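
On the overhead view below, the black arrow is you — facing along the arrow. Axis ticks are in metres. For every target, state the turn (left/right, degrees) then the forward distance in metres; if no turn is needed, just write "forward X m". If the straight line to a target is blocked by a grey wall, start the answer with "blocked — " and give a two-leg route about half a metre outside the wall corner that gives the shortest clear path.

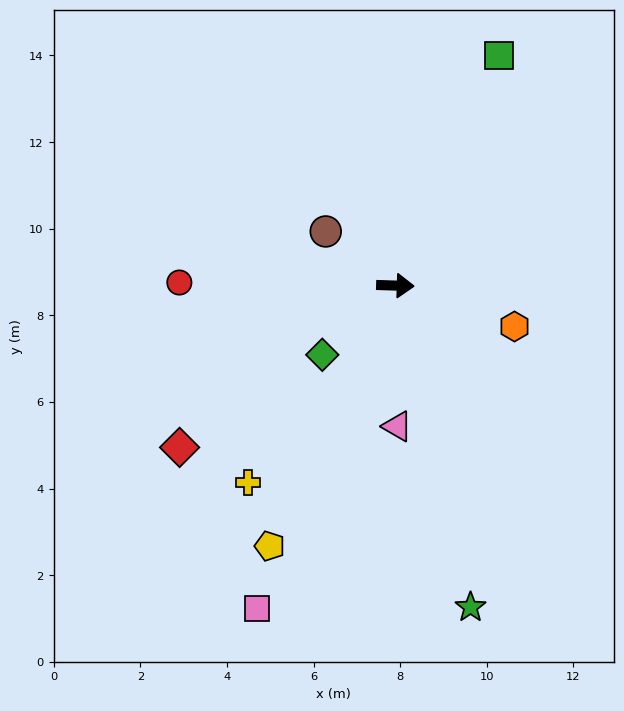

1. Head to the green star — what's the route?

turn right 75°, forward 7.6 m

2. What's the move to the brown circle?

turn left 144°, forward 2.0 m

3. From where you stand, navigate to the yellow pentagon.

turn right 114°, forward 6.7 m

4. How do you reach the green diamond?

turn right 135°, forward 2.3 m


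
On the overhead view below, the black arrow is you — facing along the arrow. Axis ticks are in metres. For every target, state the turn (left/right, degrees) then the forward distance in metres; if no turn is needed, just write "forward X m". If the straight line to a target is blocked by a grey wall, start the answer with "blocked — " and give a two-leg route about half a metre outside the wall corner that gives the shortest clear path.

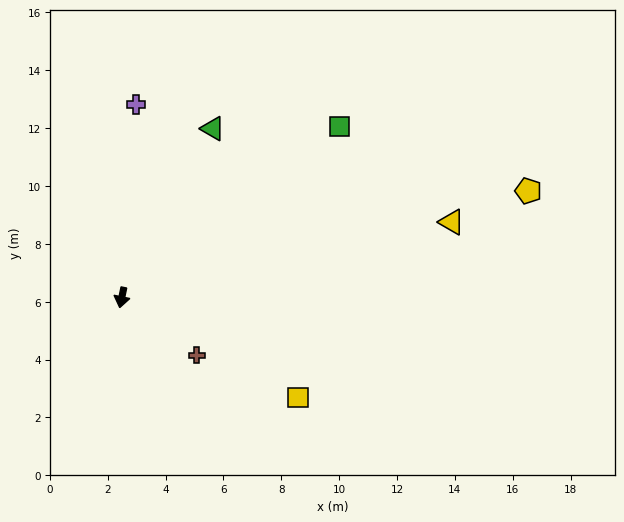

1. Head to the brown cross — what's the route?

turn left 64°, forward 3.3 m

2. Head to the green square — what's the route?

turn left 140°, forward 9.6 m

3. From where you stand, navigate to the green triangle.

turn left 163°, forward 6.6 m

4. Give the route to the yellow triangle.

turn left 115°, forward 11.7 m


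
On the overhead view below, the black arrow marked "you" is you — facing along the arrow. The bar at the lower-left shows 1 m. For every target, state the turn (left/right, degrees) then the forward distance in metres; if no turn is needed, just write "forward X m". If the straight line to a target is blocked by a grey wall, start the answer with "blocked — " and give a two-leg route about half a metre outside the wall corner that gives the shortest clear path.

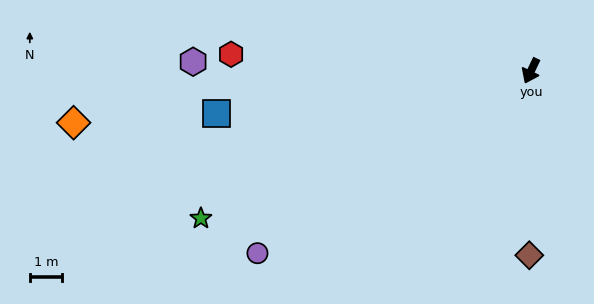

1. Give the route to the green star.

turn right 41°, forward 11.1 m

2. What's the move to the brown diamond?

turn left 25°, forward 5.7 m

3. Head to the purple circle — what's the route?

turn right 31°, forward 10.1 m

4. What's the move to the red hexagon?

turn right 68°, forward 9.2 m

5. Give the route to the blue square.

turn right 57°, forward 9.7 m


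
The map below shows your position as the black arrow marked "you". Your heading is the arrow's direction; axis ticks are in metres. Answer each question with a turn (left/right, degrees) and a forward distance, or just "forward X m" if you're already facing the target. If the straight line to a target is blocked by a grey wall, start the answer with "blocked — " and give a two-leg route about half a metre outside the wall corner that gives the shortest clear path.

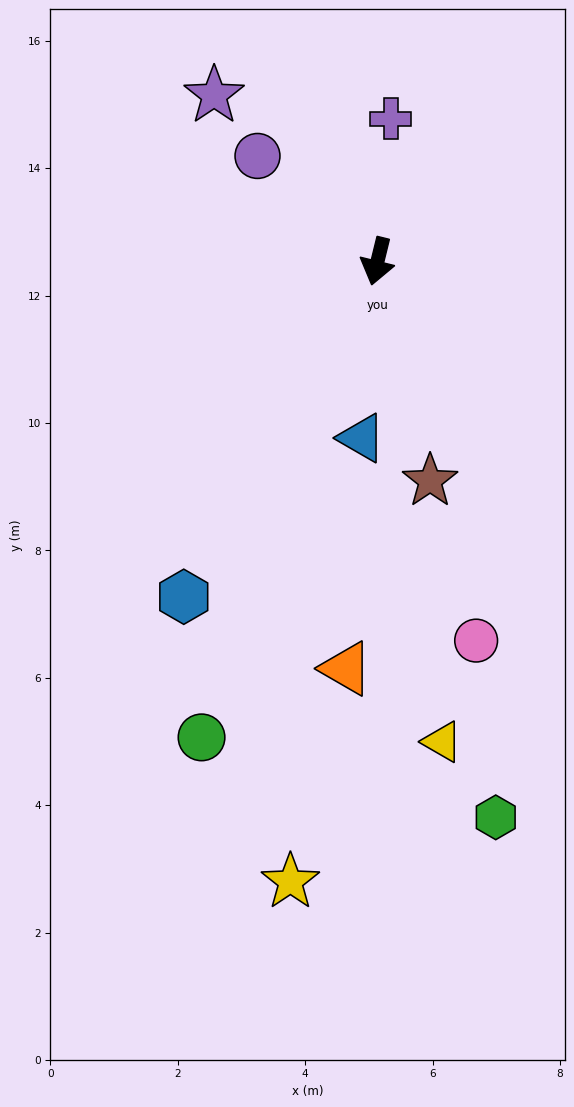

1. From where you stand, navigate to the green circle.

turn right 6°, forward 8.0 m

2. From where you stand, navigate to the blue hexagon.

turn right 16°, forward 6.1 m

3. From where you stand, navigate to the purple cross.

turn right 172°, forward 2.2 m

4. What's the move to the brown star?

turn left 27°, forward 3.5 m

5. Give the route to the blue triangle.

turn left 9°, forward 2.8 m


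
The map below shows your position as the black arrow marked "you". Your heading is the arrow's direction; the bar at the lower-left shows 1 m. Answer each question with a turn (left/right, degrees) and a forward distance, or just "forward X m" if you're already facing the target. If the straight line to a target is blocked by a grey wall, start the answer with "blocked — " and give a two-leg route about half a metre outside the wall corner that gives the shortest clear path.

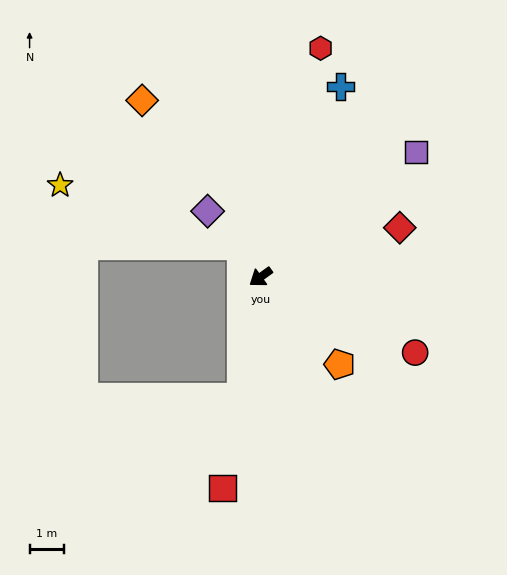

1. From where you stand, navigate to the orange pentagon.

turn left 96°, forward 3.4 m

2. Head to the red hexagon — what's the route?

turn right 140°, forward 6.8 m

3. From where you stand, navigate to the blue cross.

turn right 149°, forward 6.0 m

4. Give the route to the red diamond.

turn left 164°, forward 4.3 m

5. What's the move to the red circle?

turn left 118°, forward 5.0 m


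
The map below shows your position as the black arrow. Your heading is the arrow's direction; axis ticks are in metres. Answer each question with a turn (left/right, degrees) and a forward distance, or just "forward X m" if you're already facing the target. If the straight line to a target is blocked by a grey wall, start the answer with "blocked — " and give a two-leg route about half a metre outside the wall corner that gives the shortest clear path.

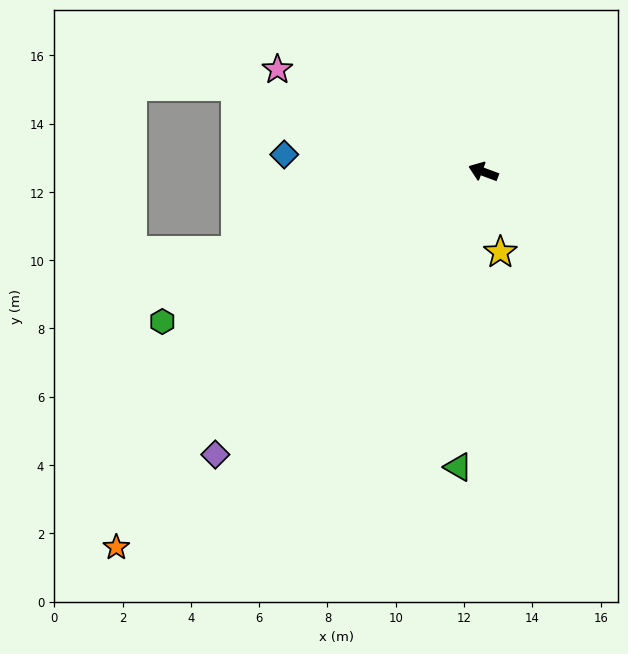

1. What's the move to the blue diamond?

turn left 15°, forward 5.9 m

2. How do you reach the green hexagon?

turn left 45°, forward 10.4 m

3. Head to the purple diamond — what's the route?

turn left 67°, forward 11.4 m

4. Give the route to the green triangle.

turn left 106°, forward 8.7 m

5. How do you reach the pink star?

turn right 6°, forward 6.7 m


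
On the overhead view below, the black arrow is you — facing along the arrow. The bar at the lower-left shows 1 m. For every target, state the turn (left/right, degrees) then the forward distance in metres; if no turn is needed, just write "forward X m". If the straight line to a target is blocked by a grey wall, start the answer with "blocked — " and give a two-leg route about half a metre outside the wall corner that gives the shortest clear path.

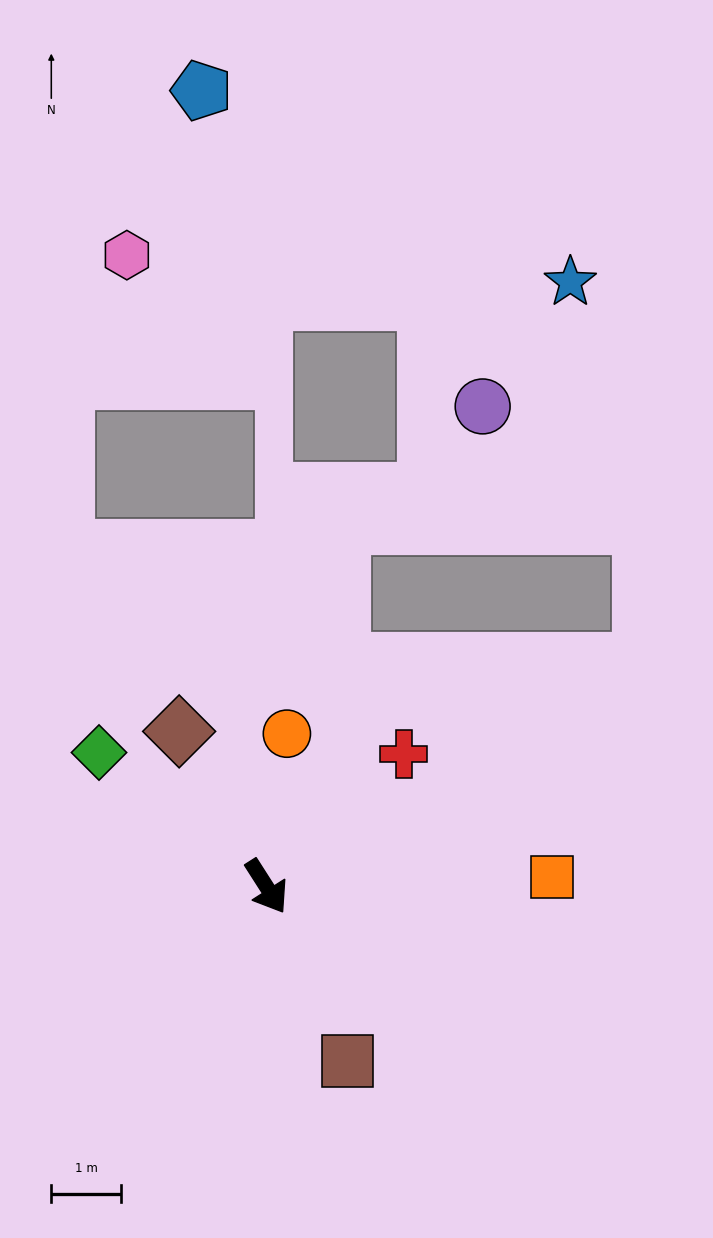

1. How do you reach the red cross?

turn left 101°, forward 2.7 m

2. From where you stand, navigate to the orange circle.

turn left 140°, forward 2.2 m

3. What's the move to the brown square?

turn right 8°, forward 2.8 m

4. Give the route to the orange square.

turn left 59°, forward 4.1 m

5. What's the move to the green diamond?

turn right 161°, forward 3.1 m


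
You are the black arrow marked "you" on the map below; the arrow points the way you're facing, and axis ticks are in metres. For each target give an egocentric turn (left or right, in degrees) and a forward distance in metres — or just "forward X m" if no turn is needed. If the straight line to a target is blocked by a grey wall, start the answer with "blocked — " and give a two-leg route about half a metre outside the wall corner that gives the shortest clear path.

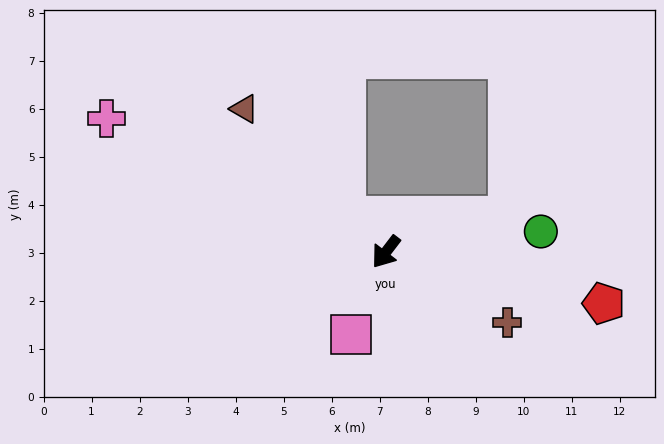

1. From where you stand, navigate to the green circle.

turn left 135°, forward 3.3 m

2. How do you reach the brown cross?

turn left 97°, forward 2.9 m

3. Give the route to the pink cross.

turn right 78°, forward 6.5 m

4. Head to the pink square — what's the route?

turn left 14°, forward 1.9 m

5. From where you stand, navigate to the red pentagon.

turn left 114°, forward 4.7 m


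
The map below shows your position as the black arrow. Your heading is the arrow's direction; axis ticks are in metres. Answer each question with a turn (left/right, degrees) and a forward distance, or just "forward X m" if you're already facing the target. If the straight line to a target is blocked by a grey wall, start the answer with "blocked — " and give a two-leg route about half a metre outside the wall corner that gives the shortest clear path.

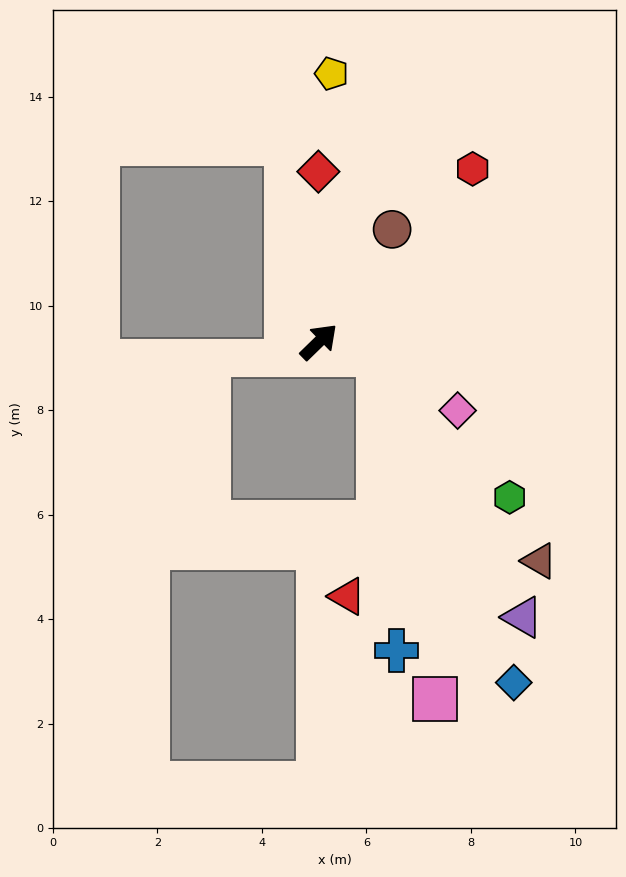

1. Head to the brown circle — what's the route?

turn left 13°, forward 2.6 m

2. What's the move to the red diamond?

turn left 46°, forward 3.3 m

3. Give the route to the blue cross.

blocked — turn right 56°, forward 1.2 m, then turn right 75°, forward 5.7 m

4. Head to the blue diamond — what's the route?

blocked — turn right 56°, forward 1.2 m, then turn right 56°, forward 6.8 m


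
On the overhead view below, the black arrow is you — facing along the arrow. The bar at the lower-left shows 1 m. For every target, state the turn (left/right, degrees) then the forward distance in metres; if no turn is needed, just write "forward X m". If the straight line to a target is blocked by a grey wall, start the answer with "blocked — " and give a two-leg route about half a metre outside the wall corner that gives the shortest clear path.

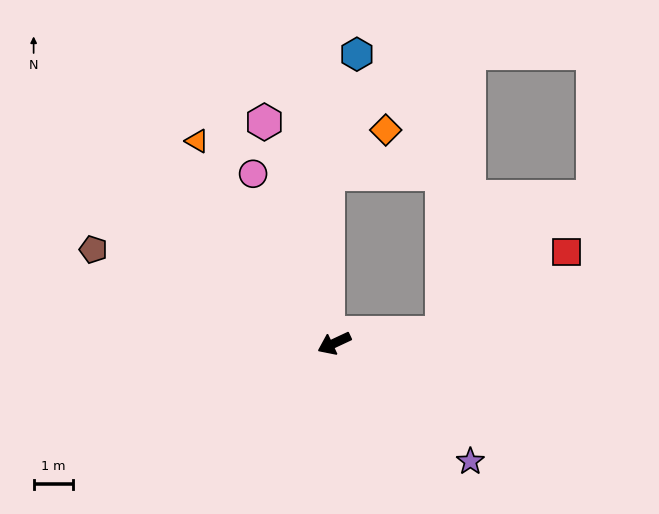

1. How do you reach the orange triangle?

turn right 81°, forward 6.3 m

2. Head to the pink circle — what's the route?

turn right 89°, forward 4.8 m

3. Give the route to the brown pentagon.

turn right 46°, forward 6.6 m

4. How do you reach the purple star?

turn left 114°, forward 4.6 m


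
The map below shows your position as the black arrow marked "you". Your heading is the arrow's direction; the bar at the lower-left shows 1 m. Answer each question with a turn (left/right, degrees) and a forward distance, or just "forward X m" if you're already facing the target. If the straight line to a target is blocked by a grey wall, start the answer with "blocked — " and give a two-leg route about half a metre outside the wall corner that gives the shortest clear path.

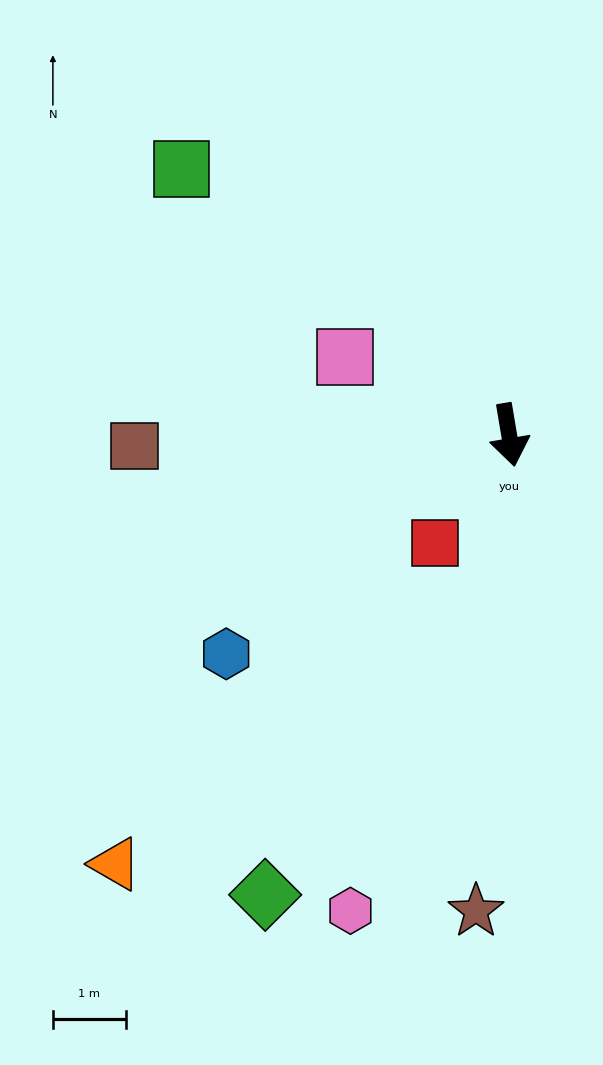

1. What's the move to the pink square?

turn right 125°, forward 2.5 m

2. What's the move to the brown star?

turn right 14°, forward 6.6 m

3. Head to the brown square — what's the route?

turn right 98°, forward 5.1 m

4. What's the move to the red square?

turn right 44°, forward 1.8 m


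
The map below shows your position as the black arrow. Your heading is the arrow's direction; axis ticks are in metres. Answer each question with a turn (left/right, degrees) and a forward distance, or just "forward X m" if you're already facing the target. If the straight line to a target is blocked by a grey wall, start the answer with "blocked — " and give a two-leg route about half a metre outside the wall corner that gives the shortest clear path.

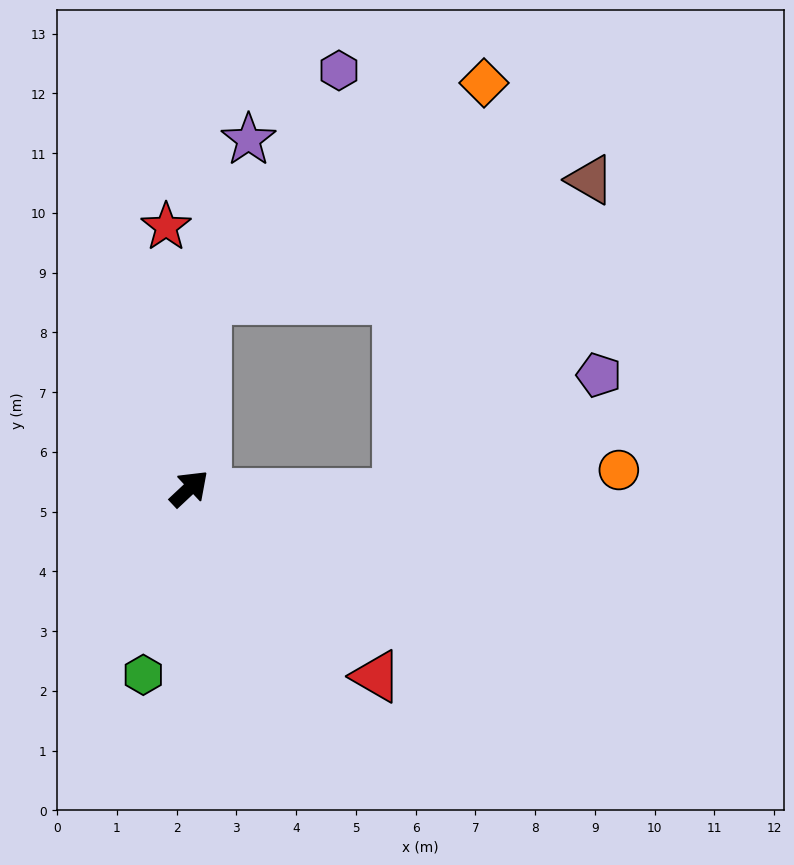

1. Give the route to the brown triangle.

blocked — turn left 42°, forward 3.2 m, then turn right 68°, forward 6.7 m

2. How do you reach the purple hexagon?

blocked — turn left 42°, forward 3.2 m, then turn right 25°, forward 4.4 m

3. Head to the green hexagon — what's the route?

turn right 147°, forward 3.2 m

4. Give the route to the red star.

turn left 52°, forward 4.4 m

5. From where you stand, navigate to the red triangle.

turn right 88°, forward 4.4 m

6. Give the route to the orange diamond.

blocked — turn left 42°, forward 3.2 m, then turn right 47°, forward 5.9 m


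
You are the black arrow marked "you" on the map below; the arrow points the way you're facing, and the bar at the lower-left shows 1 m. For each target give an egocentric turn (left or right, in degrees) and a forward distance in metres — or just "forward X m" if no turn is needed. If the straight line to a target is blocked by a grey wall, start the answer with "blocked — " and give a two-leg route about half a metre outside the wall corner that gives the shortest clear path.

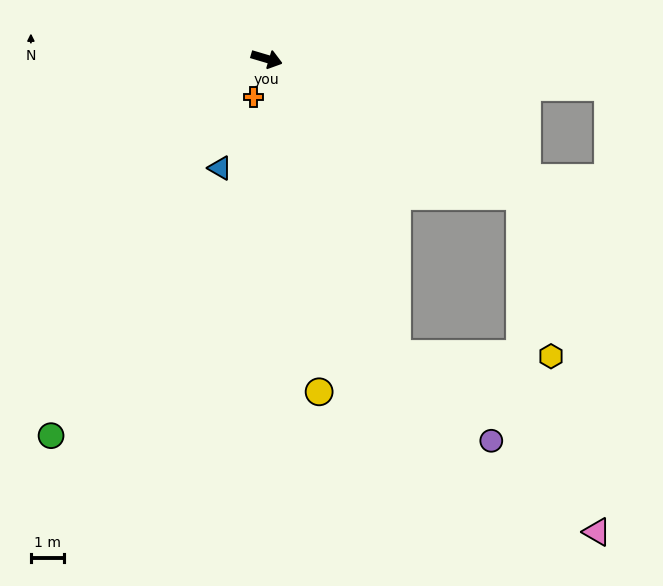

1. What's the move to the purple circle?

blocked — turn right 50°, forward 9.8 m, then turn left 24°, forward 3.9 m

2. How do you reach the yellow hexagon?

blocked — turn right 12°, forward 8.8 m, then turn right 51°, forward 5.0 m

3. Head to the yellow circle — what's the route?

turn right 65°, forward 10.3 m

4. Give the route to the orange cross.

turn right 92°, forward 1.2 m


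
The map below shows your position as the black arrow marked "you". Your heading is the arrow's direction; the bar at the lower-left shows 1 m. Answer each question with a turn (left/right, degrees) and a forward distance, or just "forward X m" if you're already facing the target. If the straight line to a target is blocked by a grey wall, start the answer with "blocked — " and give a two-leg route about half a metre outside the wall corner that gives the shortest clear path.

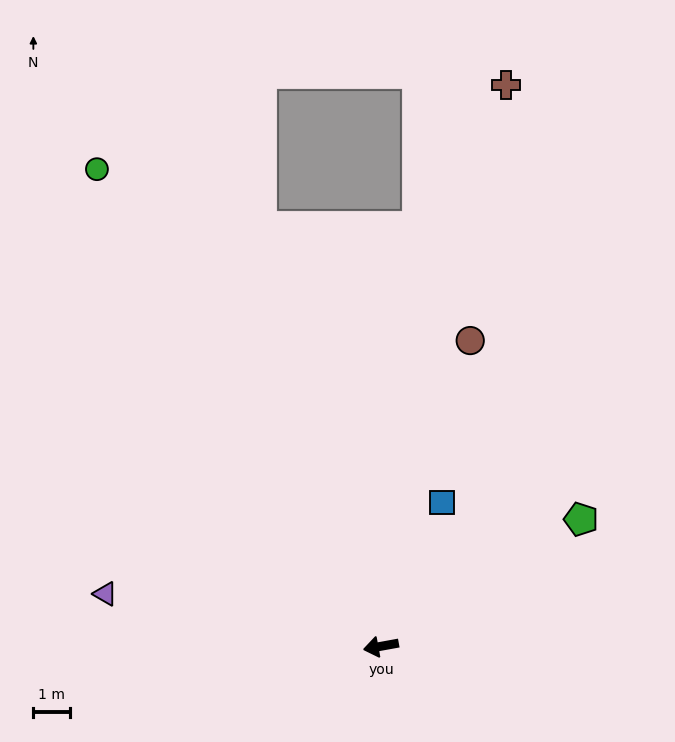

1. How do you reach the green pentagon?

turn right 158°, forward 6.4 m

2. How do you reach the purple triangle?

turn right 21°, forward 7.6 m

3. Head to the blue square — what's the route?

turn right 123°, forward 4.2 m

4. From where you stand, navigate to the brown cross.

turn right 113°, forward 15.6 m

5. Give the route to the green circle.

turn right 70°, forward 15.0 m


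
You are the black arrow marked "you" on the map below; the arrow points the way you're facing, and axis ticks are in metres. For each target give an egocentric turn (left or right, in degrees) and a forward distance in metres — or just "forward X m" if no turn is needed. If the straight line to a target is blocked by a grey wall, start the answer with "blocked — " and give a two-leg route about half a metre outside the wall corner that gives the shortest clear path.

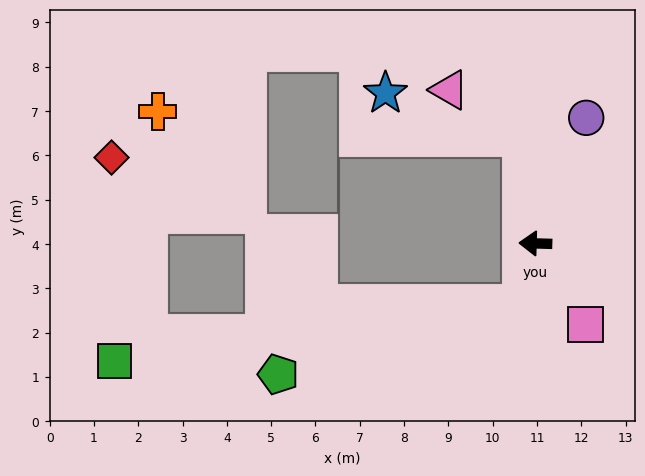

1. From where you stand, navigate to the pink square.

turn left 123°, forward 2.2 m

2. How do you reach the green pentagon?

blocked — turn left 78°, forward 1.4 m, then turn right 60°, forward 5.7 m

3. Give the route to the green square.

blocked — turn left 78°, forward 1.4 m, then turn right 68°, forward 9.3 m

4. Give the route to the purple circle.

turn right 110°, forward 3.1 m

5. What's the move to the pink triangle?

blocked — turn right 80°, forward 2.4 m, then turn left 48°, forward 1.9 m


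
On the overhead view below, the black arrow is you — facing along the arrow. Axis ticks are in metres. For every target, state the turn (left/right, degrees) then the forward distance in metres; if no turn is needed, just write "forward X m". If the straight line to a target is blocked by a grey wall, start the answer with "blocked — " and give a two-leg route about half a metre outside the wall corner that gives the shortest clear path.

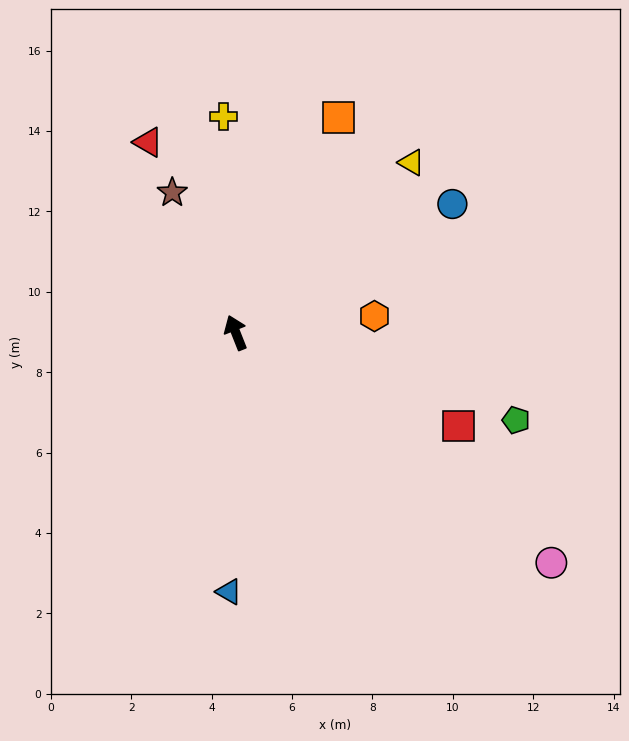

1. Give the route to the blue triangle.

turn left 157°, forward 6.4 m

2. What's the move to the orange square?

turn right 47°, forward 5.9 m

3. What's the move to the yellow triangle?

turn right 68°, forward 6.1 m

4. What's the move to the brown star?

turn left 3°, forward 3.8 m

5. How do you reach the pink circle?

turn right 148°, forward 9.7 m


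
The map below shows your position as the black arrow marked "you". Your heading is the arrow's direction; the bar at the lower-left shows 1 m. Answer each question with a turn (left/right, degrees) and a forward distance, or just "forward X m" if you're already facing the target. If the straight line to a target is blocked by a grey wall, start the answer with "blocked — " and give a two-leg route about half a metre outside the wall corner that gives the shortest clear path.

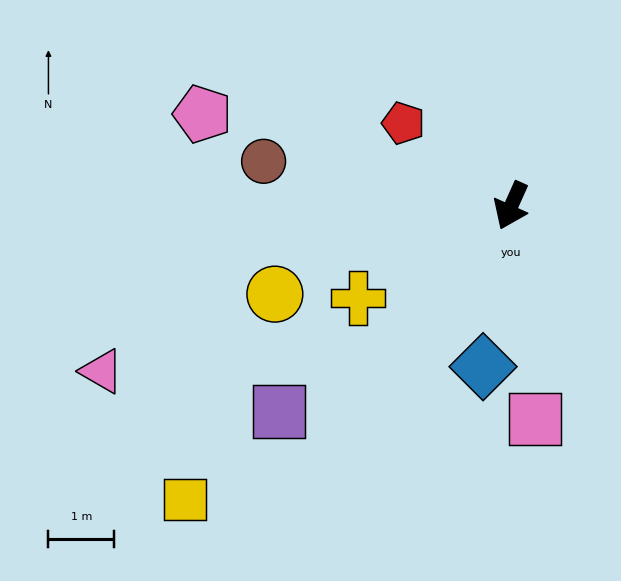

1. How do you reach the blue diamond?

turn left 14°, forward 2.5 m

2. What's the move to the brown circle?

turn right 76°, forward 3.8 m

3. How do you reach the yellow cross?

turn right 35°, forward 2.7 m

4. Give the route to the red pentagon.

turn right 103°, forward 2.1 m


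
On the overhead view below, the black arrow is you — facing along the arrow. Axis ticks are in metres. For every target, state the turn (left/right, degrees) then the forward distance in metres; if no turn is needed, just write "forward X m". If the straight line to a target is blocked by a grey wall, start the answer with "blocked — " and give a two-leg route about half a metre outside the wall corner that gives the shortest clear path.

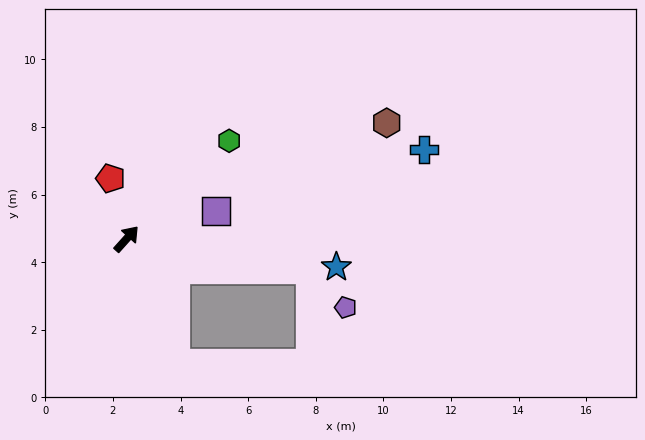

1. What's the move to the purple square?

turn right 31°, forward 2.8 m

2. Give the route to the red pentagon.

turn left 57°, forward 1.8 m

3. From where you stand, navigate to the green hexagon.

turn right 4°, forward 4.2 m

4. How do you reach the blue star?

turn right 56°, forward 6.3 m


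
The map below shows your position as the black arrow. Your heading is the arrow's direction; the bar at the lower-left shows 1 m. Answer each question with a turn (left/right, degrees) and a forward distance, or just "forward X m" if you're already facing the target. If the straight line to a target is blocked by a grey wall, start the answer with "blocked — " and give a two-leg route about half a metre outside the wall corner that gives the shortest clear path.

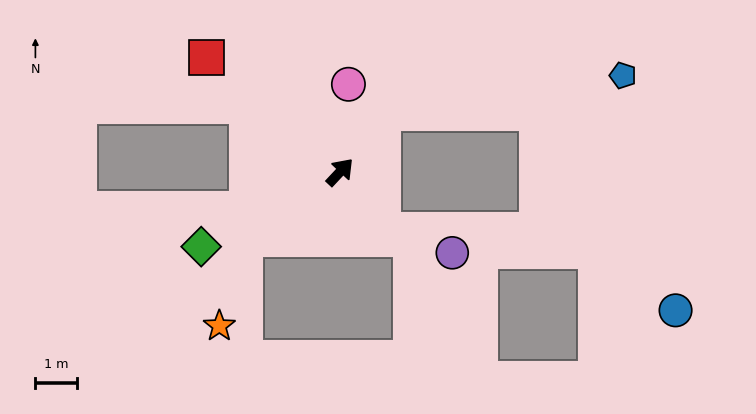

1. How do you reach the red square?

turn left 92°, forward 4.2 m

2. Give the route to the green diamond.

turn left 161°, forward 3.8 m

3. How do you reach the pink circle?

turn left 38°, forward 2.1 m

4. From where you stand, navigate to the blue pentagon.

blocked — turn left 7°, forward 1.7 m, then turn right 45°, forward 5.8 m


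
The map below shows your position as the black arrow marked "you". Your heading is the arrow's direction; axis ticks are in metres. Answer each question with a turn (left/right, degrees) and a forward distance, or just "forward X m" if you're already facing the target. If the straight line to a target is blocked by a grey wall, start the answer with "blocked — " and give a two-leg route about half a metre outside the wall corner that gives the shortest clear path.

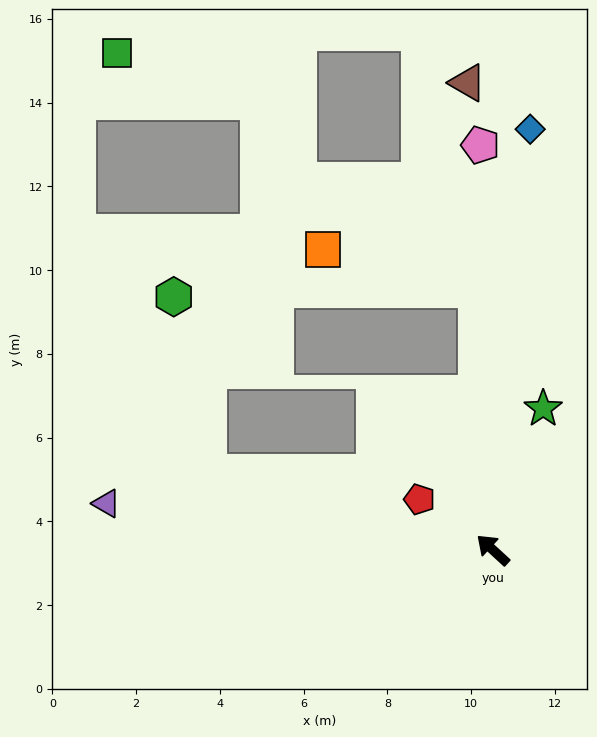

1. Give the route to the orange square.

blocked — turn right 44°, forward 6.2 m, then turn left 72°, forward 3.8 m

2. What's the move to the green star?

turn right 67°, forward 3.6 m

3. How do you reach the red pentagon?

turn left 8°, forward 2.1 m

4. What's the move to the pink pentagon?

turn right 46°, forward 9.7 m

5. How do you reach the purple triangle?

turn left 36°, forward 9.3 m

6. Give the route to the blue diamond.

turn right 52°, forward 10.1 m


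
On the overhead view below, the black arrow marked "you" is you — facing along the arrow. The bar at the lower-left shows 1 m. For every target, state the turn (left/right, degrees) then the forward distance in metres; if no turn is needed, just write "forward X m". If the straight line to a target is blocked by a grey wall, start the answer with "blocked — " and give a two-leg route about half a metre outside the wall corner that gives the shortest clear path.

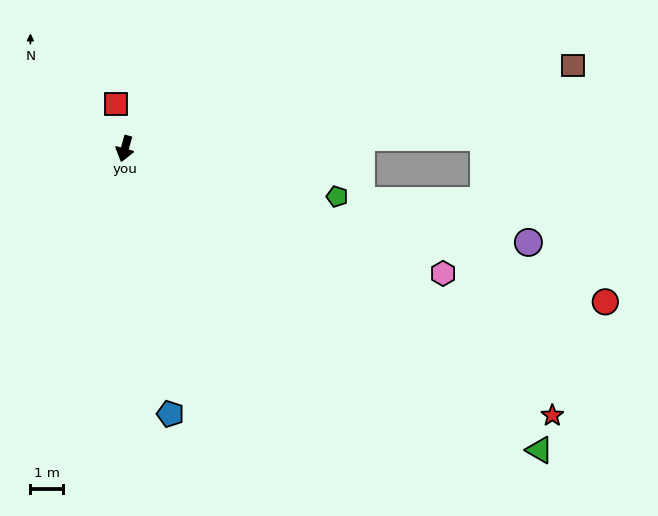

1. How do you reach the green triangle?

turn left 69°, forward 15.7 m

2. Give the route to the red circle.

turn left 88°, forward 15.4 m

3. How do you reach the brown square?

turn left 116°, forward 14.0 m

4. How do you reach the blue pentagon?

turn left 25°, forward 8.2 m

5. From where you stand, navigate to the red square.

turn right 154°, forward 1.4 m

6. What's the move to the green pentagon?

turn left 93°, forward 6.7 m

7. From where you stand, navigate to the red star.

turn left 73°, forward 15.4 m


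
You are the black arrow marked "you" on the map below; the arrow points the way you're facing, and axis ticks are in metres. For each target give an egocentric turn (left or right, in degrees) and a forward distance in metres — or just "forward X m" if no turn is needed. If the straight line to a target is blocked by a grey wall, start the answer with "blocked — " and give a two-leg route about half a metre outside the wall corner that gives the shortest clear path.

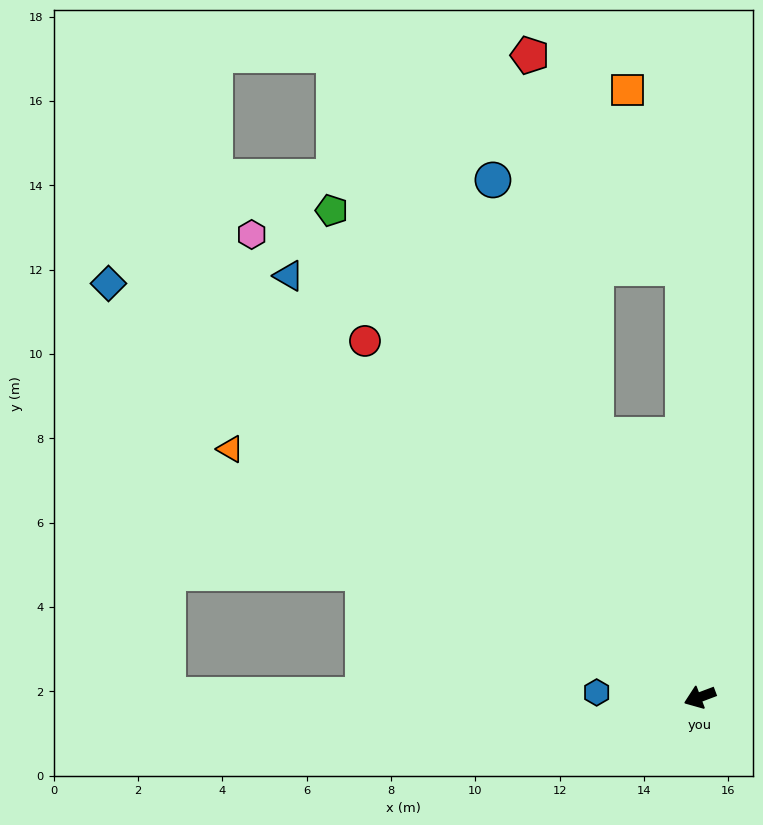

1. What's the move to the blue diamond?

turn right 56°, forward 17.1 m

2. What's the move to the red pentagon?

blocked — turn right 89°, forward 6.7 m, then turn right 12°, forward 9.1 m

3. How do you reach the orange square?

blocked — turn right 108°, forward 10.2 m, then turn left 15°, forward 4.4 m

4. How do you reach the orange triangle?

turn right 49°, forward 12.6 m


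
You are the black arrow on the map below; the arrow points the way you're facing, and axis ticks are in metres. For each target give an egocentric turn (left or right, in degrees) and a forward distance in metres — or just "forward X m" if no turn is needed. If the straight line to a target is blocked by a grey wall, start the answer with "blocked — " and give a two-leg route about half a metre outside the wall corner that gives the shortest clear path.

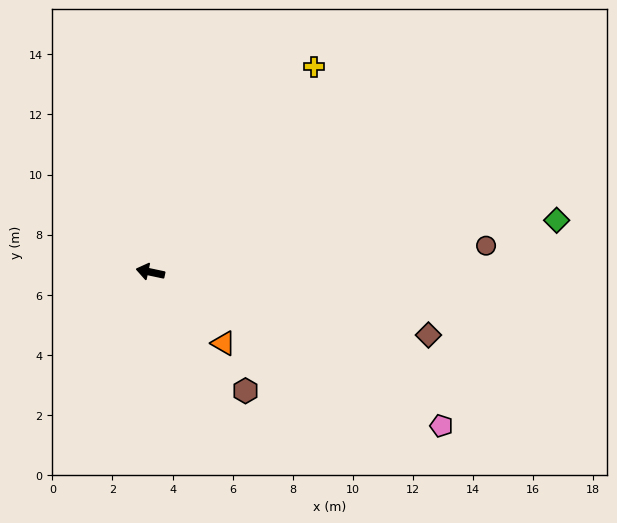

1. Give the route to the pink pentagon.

turn left 164°, forward 11.0 m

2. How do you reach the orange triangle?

turn left 148°, forward 3.4 m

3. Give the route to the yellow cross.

turn right 117°, forward 8.8 m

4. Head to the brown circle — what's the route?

turn right 164°, forward 11.2 m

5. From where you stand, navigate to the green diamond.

turn right 161°, forward 13.6 m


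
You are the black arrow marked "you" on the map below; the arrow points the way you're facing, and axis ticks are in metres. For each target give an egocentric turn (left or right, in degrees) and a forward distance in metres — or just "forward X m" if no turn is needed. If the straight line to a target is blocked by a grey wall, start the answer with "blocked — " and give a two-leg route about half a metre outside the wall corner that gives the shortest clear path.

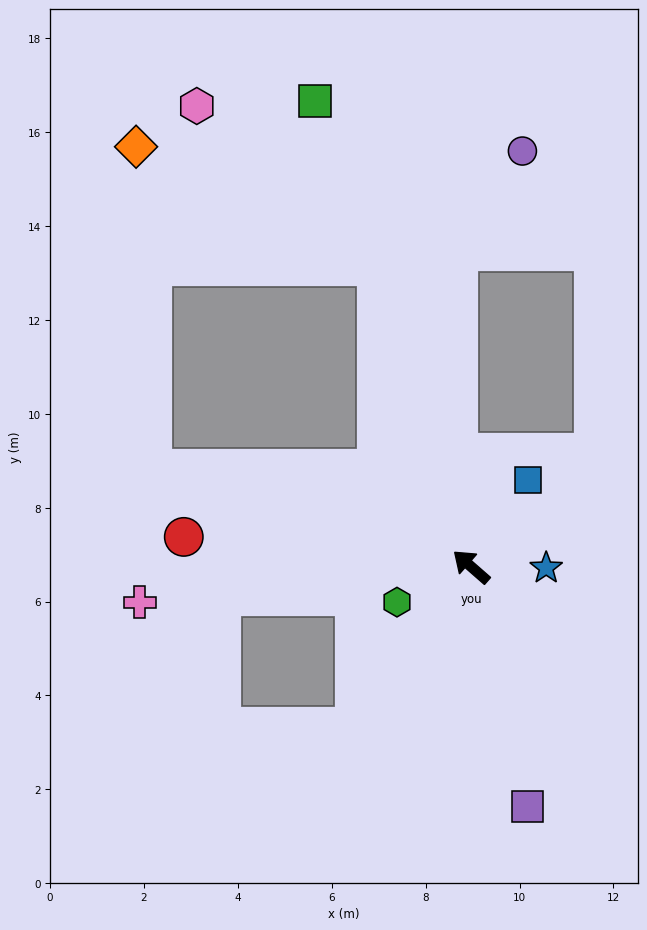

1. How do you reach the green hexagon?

turn left 67°, forward 1.8 m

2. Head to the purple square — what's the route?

turn left 144°, forward 5.3 m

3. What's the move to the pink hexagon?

blocked — turn right 31°, forward 6.7 m, then turn left 31°, forward 5.1 m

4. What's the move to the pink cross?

turn left 47°, forward 7.1 m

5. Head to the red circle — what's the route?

turn left 35°, forward 6.2 m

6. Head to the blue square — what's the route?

turn right 82°, forward 2.2 m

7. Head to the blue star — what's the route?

turn right 140°, forward 1.6 m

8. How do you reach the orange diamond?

blocked — turn right 31°, forward 6.7 m, then turn left 46°, forward 5.7 m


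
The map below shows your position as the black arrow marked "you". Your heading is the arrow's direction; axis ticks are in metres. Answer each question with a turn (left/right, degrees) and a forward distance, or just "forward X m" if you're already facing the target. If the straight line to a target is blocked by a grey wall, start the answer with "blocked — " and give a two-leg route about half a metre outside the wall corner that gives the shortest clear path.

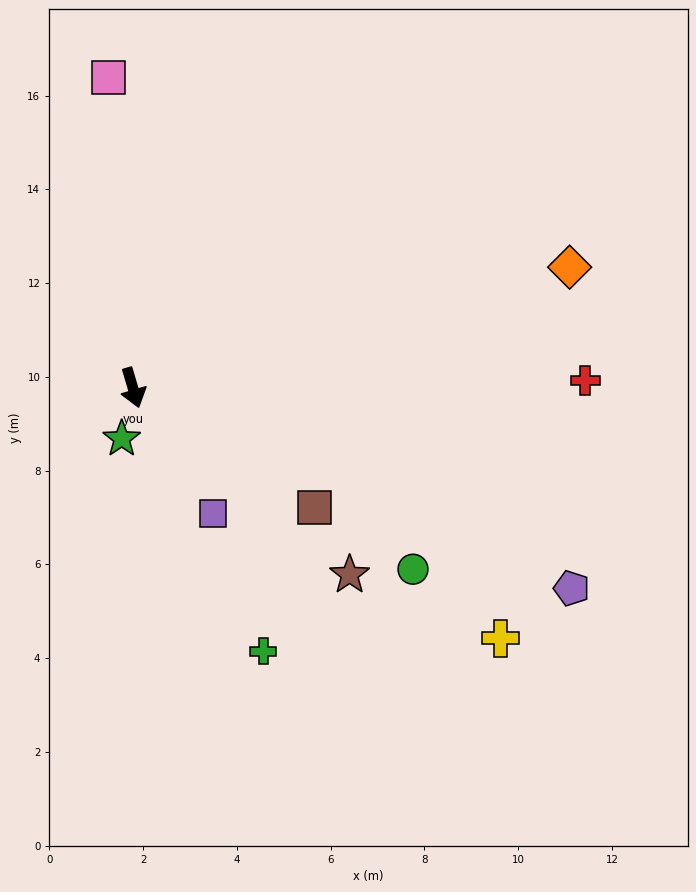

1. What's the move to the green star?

turn right 29°, forward 1.1 m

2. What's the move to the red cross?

turn left 74°, forward 9.6 m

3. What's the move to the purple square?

turn left 16°, forward 3.2 m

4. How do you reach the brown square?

turn left 40°, forward 4.6 m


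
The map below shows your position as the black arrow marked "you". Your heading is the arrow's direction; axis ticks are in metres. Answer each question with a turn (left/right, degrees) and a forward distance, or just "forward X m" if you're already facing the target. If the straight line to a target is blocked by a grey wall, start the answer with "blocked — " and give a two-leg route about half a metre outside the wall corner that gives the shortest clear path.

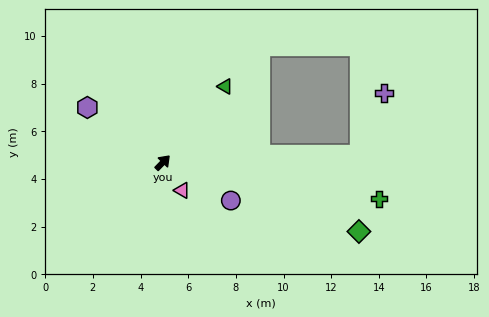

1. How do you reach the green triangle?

turn left 5°, forward 4.1 m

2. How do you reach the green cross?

turn right 55°, forward 9.2 m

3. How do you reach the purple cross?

blocked — turn right 43°, forward 8.3 m, then turn left 66°, forward 2.8 m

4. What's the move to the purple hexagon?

turn left 98°, forward 3.9 m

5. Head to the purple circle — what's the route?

turn right 75°, forward 3.3 m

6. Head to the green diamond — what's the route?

turn right 65°, forward 8.7 m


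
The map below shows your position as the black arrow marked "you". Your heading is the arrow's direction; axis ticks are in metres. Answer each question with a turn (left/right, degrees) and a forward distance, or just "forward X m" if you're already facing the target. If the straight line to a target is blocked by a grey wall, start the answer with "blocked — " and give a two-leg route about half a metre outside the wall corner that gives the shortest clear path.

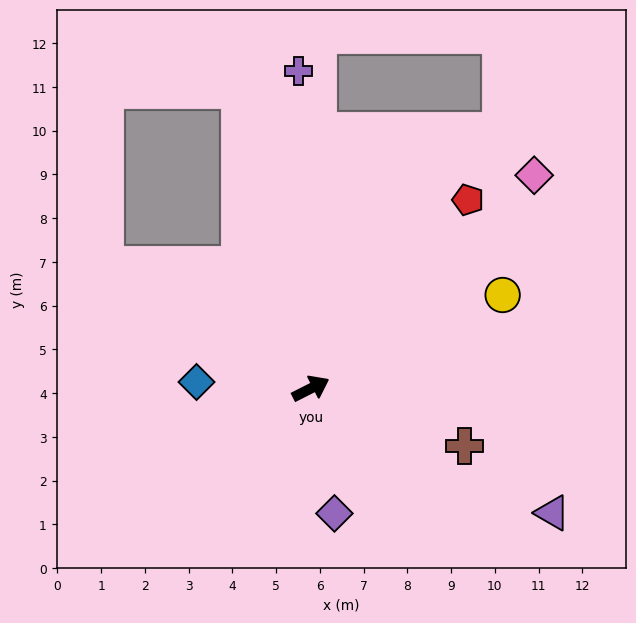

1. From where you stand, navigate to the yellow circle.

forward 4.9 m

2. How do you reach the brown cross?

turn right 47°, forward 3.8 m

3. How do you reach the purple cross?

turn left 65°, forward 7.3 m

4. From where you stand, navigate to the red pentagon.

turn left 23°, forward 5.6 m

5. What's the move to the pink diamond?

turn left 17°, forward 7.1 m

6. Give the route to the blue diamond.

turn left 150°, forward 2.6 m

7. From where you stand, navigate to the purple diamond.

turn right 106°, forward 2.9 m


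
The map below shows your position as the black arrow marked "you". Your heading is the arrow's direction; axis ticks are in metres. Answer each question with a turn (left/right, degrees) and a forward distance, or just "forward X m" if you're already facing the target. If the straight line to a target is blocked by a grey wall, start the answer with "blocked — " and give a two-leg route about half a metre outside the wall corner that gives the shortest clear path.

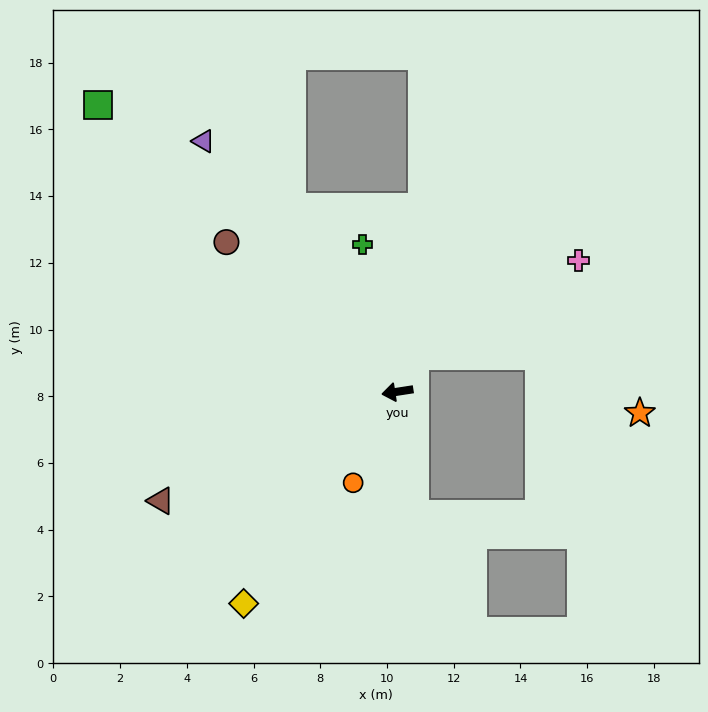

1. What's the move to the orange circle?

turn left 55°, forward 3.0 m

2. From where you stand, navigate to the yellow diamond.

turn left 45°, forward 7.8 m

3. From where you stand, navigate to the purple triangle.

turn right 61°, forward 9.5 m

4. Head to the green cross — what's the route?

turn right 85°, forward 4.5 m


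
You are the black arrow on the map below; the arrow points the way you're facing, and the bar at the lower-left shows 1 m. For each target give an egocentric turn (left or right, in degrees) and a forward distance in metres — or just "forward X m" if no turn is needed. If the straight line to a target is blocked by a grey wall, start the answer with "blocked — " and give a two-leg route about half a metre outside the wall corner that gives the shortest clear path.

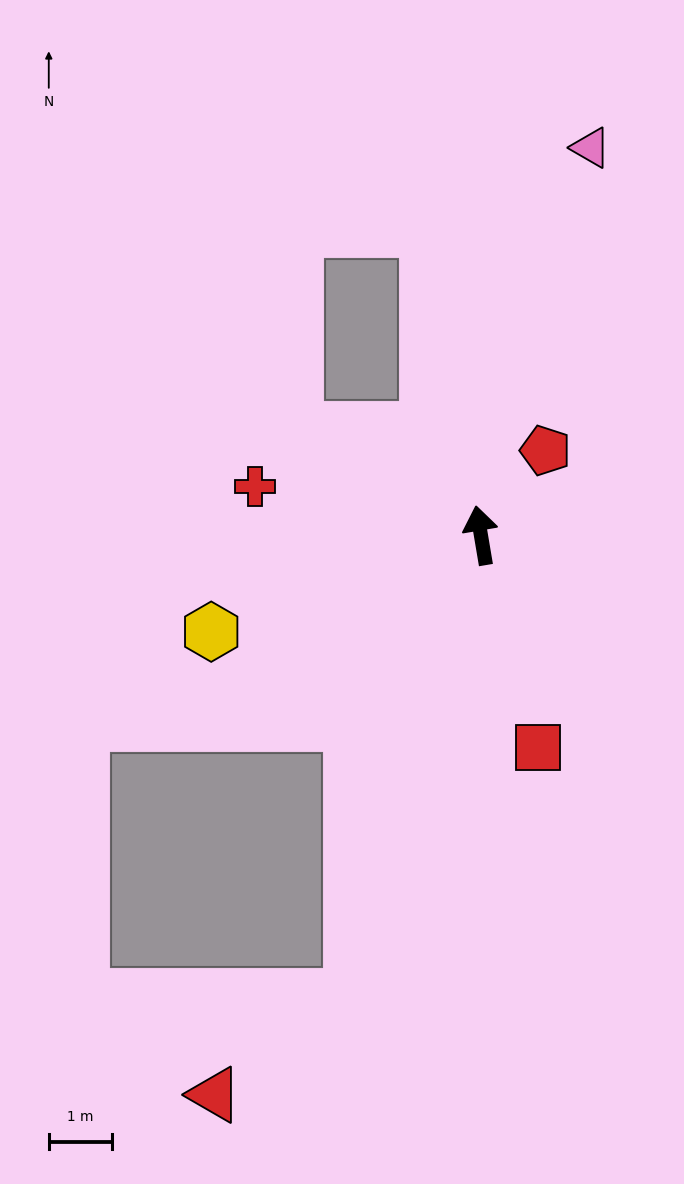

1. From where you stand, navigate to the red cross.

turn left 68°, forward 3.7 m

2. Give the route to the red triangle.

blocked — turn left 155°, forward 7.6 m, then turn right 38°, forward 2.7 m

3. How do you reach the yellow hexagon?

turn left 100°, forward 4.5 m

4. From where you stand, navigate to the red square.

turn right 175°, forward 3.5 m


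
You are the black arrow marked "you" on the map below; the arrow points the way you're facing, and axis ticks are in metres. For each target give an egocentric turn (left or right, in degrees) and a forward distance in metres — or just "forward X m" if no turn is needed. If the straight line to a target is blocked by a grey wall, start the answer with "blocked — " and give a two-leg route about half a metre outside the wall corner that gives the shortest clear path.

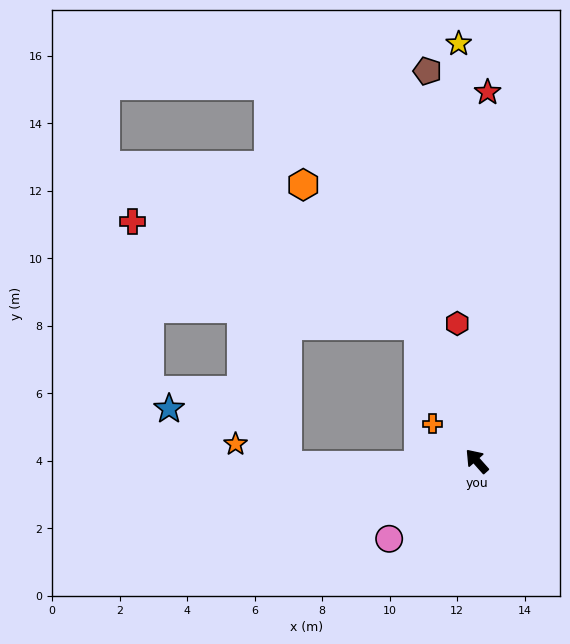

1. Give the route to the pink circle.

turn left 90°, forward 3.5 m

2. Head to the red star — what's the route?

turn right 43°, forward 10.9 m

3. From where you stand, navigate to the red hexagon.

turn right 33°, forward 4.1 m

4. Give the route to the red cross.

blocked — turn right 18°, forward 4.4 m, then turn left 46°, forward 9.0 m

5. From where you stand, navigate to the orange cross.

turn left 8°, forward 1.7 m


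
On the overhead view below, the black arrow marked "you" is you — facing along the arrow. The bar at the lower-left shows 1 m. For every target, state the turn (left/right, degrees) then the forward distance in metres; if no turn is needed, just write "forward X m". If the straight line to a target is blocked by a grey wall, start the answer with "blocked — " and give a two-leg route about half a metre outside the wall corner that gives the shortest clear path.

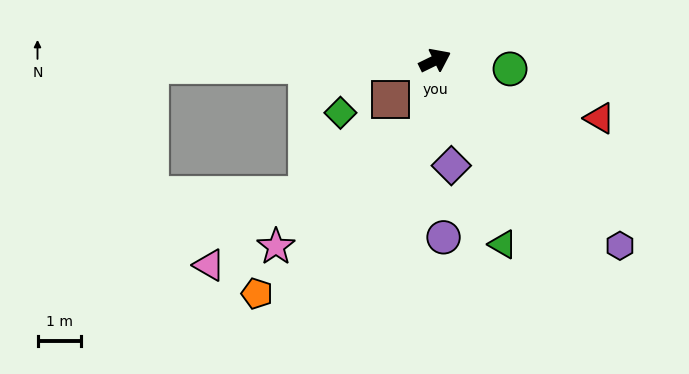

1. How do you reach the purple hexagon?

turn right 71°, forward 6.0 m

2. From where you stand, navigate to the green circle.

turn right 33°, forward 1.7 m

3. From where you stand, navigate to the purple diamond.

turn right 107°, forward 2.4 m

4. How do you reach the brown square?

turn right 165°, forward 1.4 m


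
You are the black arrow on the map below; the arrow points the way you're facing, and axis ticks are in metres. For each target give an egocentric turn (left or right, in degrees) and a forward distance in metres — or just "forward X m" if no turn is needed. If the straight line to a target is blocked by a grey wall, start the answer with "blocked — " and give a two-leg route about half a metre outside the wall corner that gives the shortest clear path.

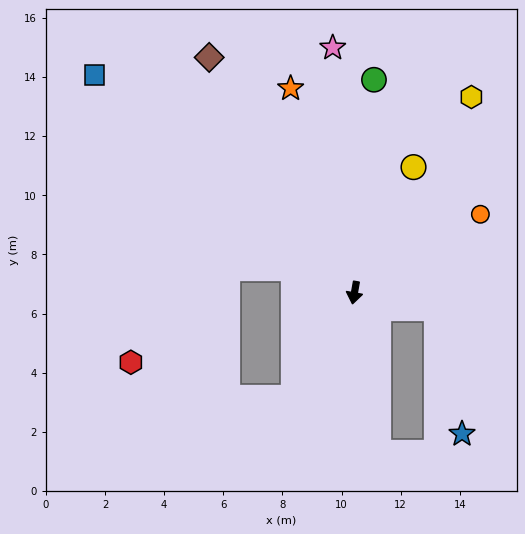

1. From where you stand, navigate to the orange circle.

turn left 132°, forward 5.0 m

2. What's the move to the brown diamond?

turn right 138°, forward 9.4 m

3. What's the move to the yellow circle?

turn left 165°, forward 4.7 m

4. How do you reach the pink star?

turn right 165°, forward 8.3 m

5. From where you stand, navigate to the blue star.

blocked — turn left 89°, forward 2.8 m, then turn right 67°, forward 4.3 m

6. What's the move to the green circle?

turn right 175°, forward 7.2 m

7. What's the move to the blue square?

turn right 120°, forward 11.5 m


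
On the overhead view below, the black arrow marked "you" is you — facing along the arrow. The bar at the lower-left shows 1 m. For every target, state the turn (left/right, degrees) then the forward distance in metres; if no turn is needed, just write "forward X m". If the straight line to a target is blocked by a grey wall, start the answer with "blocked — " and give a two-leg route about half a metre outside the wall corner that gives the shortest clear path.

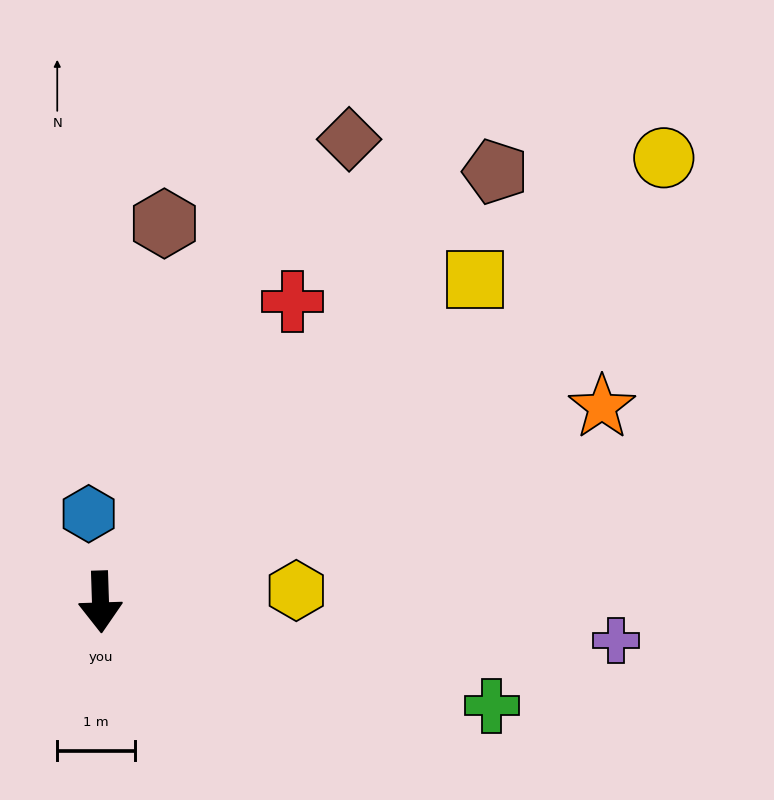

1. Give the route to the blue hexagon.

turn right 174°, forward 1.1 m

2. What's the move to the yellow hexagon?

turn left 92°, forward 2.5 m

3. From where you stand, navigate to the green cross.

turn left 73°, forward 5.2 m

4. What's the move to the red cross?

turn left 146°, forward 4.6 m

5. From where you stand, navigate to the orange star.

turn left 109°, forward 6.9 m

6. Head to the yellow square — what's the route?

turn left 129°, forward 6.4 m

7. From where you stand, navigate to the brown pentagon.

turn left 136°, forward 7.5 m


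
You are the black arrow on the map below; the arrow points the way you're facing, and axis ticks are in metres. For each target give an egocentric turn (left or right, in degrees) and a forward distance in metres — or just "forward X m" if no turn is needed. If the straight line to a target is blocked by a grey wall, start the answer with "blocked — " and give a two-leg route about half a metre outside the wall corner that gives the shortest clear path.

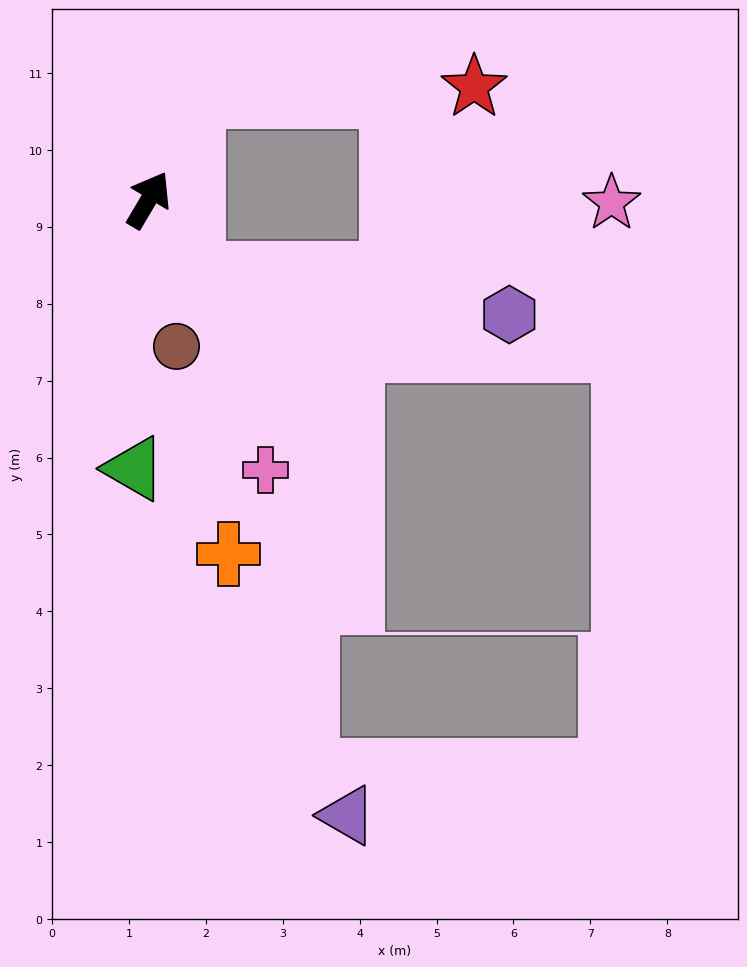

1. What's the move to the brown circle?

turn right 139°, forward 1.9 m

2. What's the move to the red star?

blocked — turn left 8°, forward 1.5 m, then turn right 66°, forward 3.7 m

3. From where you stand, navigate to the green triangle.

turn right 152°, forward 3.5 m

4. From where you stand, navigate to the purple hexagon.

blocked — turn right 119°, forward 1.1 m, then turn left 52°, forward 4.2 m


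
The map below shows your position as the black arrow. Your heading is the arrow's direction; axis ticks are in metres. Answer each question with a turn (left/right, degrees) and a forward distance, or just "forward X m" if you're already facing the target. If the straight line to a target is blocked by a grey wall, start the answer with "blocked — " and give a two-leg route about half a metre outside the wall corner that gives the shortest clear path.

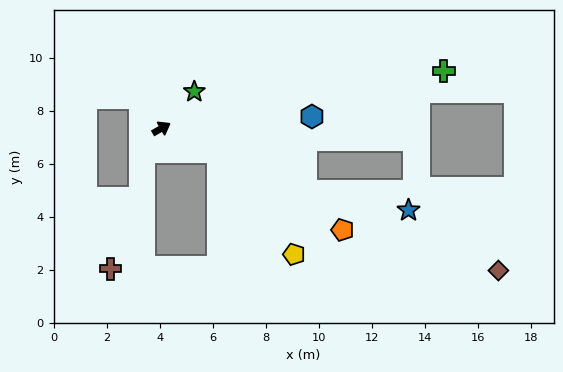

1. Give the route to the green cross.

turn right 18°, forward 10.9 m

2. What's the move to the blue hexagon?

turn right 25°, forward 5.7 m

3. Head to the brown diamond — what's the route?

turn right 53°, forward 13.8 m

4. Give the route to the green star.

turn left 18°, forward 1.9 m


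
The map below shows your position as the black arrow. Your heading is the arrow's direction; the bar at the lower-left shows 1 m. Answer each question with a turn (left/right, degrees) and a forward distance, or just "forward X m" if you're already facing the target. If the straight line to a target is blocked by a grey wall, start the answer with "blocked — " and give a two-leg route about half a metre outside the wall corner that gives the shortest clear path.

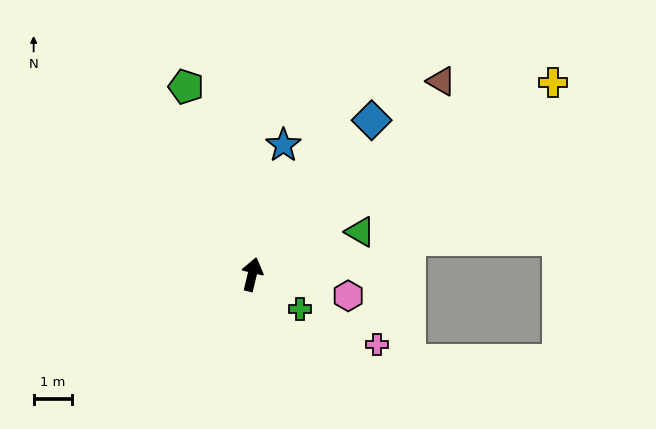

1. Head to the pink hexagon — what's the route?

turn right 89°, forward 2.6 m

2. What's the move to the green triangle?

turn right 55°, forward 3.0 m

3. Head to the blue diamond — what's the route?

turn right 24°, forward 5.1 m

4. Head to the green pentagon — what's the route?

turn left 33°, forward 5.2 m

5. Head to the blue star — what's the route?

forward 3.5 m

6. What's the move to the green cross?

turn right 112°, forward 1.5 m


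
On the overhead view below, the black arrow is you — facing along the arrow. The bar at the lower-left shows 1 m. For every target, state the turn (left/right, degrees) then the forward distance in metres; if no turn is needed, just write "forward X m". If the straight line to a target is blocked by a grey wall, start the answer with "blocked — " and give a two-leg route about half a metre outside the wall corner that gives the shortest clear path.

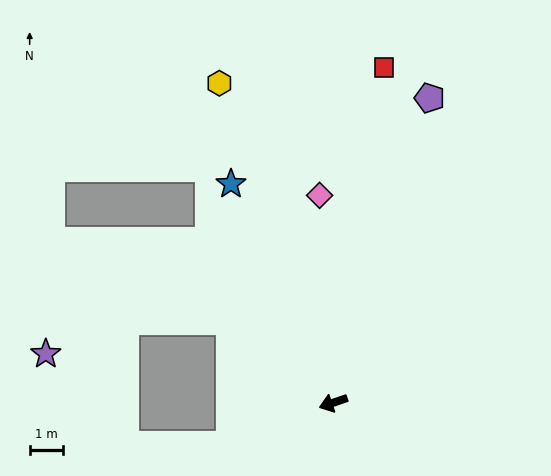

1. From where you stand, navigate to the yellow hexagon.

turn right 89°, forward 10.1 m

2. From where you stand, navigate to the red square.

turn right 117°, forward 10.1 m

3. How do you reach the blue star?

turn right 84°, forward 7.2 m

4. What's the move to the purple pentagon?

turn right 126°, forward 9.5 m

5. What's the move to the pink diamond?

turn right 105°, forward 6.2 m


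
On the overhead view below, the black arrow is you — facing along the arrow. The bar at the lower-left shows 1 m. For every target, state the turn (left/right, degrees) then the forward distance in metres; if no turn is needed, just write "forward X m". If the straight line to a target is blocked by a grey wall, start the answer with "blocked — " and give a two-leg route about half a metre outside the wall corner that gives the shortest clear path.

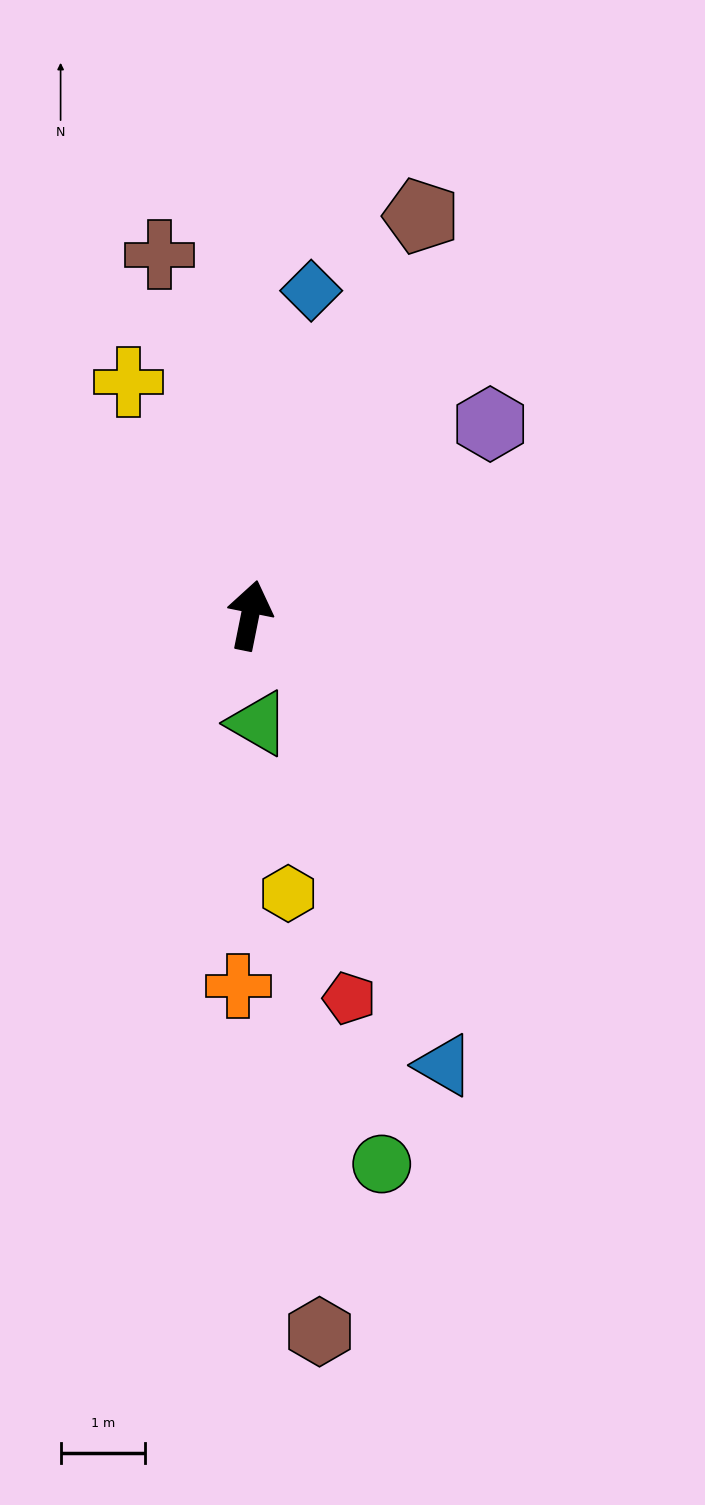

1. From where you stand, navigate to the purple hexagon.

turn right 40°, forward 3.6 m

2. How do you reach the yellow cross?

turn left 39°, forward 3.1 m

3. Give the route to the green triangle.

turn right 164°, forward 1.3 m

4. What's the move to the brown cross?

turn left 25°, forward 4.4 m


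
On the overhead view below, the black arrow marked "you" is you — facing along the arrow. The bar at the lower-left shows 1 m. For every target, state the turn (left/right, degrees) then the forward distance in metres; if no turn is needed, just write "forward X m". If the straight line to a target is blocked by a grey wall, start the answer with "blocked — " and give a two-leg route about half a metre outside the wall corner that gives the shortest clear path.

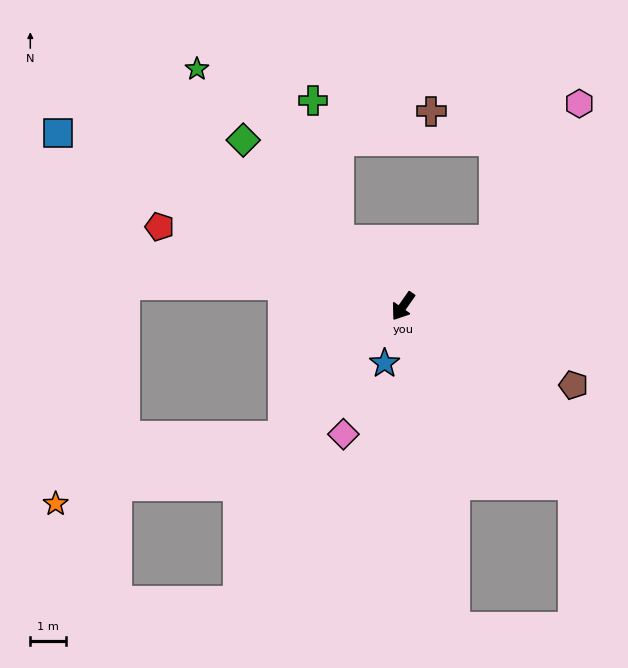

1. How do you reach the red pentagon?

turn right 73°, forward 7.3 m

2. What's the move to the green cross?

blocked — turn right 101°, forward 2.6 m, then turn right 34°, forward 4.0 m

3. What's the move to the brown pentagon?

turn left 100°, forward 5.3 m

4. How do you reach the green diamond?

turn right 101°, forward 6.5 m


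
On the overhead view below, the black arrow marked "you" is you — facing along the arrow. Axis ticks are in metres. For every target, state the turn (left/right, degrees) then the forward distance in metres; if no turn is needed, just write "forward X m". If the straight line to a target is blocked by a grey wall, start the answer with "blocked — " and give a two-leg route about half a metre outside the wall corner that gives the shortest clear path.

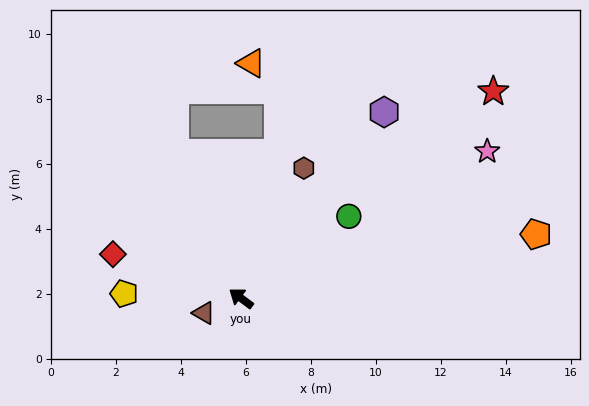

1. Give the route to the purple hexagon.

turn right 91°, forward 7.2 m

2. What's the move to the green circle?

turn right 106°, forward 4.2 m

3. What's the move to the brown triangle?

turn left 58°, forward 1.2 m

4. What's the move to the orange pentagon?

turn right 131°, forward 9.3 m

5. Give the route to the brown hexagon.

turn right 79°, forward 4.4 m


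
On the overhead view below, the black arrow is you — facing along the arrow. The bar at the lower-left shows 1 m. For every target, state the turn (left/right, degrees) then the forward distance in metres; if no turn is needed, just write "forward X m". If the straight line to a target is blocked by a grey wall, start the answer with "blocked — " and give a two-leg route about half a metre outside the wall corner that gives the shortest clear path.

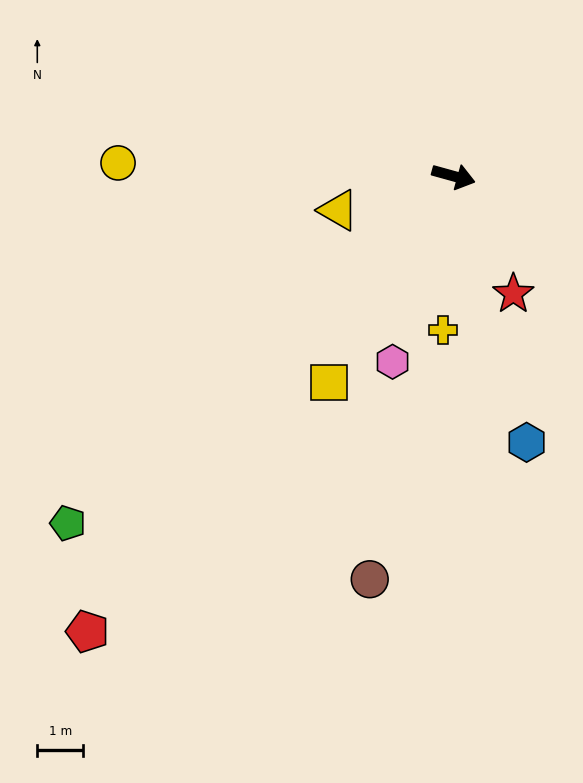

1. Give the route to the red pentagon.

turn right 113°, forward 12.7 m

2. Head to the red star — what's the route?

turn right 48°, forward 2.9 m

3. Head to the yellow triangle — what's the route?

turn right 148°, forward 2.6 m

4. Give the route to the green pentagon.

turn right 123°, forward 11.2 m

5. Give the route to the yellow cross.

turn right 78°, forward 3.3 m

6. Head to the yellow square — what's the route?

turn right 106°, forward 5.2 m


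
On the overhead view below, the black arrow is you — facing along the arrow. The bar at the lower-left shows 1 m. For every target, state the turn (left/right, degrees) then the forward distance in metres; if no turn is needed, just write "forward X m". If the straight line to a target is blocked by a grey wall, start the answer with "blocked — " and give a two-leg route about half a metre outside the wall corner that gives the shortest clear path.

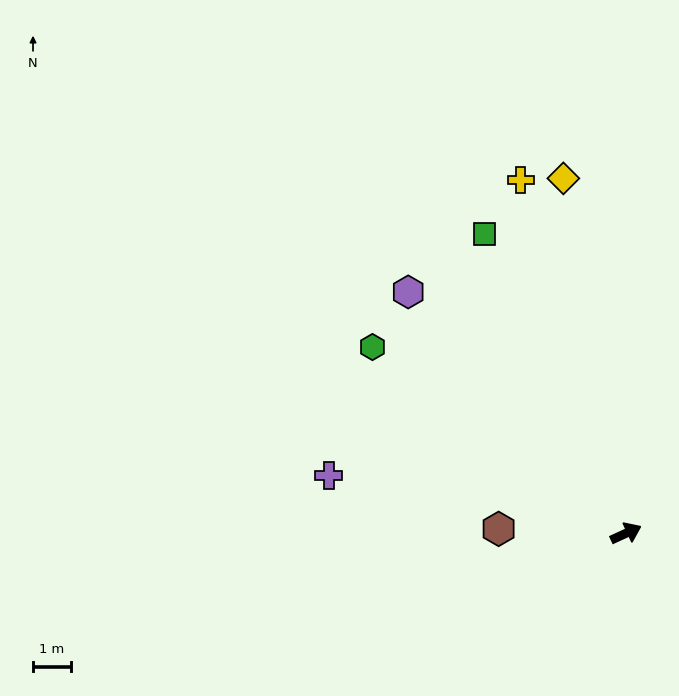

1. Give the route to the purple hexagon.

turn left 107°, forward 8.6 m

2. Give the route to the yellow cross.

turn left 82°, forward 9.8 m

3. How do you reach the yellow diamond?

turn left 75°, forward 9.6 m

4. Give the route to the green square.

turn left 91°, forward 8.8 m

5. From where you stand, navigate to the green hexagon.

turn left 119°, forward 8.3 m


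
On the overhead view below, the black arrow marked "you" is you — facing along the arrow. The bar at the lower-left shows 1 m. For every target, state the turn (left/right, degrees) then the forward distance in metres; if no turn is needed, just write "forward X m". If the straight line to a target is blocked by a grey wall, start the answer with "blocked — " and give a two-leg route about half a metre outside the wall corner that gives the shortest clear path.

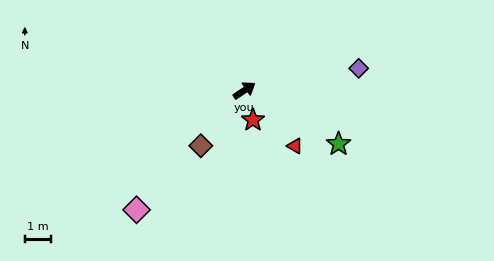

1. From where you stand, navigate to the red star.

turn right 108°, forward 1.2 m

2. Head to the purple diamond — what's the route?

turn right 23°, forward 4.4 m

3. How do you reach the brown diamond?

turn right 162°, forward 2.7 m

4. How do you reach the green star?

turn right 64°, forward 4.1 m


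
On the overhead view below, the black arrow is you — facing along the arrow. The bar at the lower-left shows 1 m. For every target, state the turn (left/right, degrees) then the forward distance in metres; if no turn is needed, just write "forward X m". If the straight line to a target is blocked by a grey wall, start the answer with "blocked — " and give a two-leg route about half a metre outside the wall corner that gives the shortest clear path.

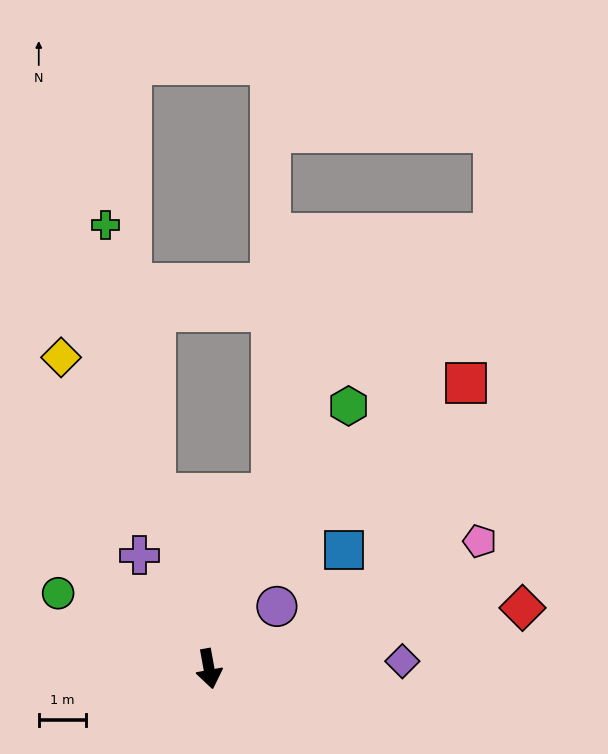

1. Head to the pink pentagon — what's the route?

turn left 105°, forward 6.3 m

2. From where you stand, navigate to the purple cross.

turn right 159°, forward 2.8 m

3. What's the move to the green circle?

turn right 127°, forward 3.6 m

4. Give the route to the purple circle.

turn left 122°, forward 1.9 m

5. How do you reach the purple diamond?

turn left 82°, forward 4.1 m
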